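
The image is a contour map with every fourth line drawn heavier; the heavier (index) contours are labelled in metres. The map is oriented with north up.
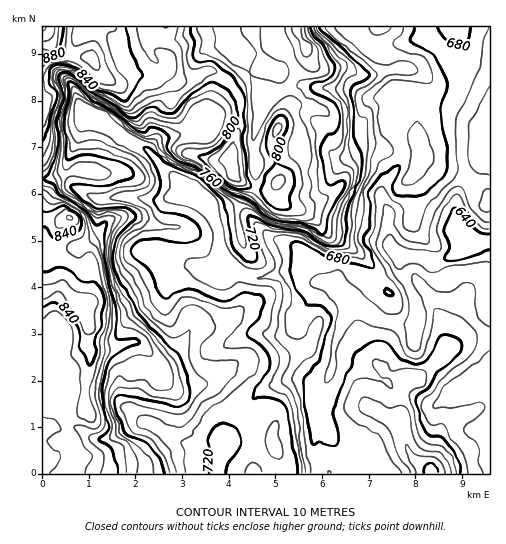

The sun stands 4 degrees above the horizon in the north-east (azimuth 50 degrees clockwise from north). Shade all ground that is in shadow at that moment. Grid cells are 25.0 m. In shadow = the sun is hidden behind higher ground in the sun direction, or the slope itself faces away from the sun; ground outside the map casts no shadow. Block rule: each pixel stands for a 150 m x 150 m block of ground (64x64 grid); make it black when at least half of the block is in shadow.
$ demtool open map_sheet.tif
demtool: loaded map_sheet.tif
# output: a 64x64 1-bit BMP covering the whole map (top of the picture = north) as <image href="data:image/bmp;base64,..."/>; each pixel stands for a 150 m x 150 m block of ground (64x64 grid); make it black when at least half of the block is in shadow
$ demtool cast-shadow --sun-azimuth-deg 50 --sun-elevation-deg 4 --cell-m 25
<image width="64" height="64" href="data:image/bmp;base64,Qk0+AgAAAAAAAD4AAAAoAAAAQAAAAEAAAAABAAEAAAAAAAACAAATCwAAEwsAAAIAAAAAAAAA////AAAAAAAAAAAAAAAIAAAAAAAAABAAAAAAAAAAAAAAAAAAAAAAAAAAAAAAAAAAAAAAAAAAAAAAAAAAAAAAAAAAAAAAAAAAAAAAAAAAAAAAAAAAAAAAAAAAAAAAAAAAAAAAAAAAAAAAAAAAAAAAAAAAAAAAAAAAAAAAAAAAAAAAAAAAAAAAAAAAAAAAAAAAAAAAAAAAAAAAAAAAAAAAAAgAAAAAAAAAHAAAAAAAAAAcAAAAAAAAADgAAAAAAAAAMAAAAAAAAAAAAAAAAAAAAAAAAAAAAAAAAAAAAAAAAAAAAAAAAAAAAAAAAAAAAAAAAAAACB4AAAAAAAAYP/gAAAAAADB/8AAAAAAAM//AAAAAAAB3/4AAAAAAAH//AAAGAAAB//4AAA4AAA//+AAAHgAAP//AAAAcAAB//wAAQBgAAH//AABACAAA//wAAAAAAAD/8AAAAAAAAP/gAAAAAAAA/4AAAAAAAAH/AAAAAAAAAfgBAAAAAAAD4AAAAAAAD/+AAAAAAAAP/8ABAAAAAB/9wAAAAAAAH/nAAAAAAAAf+cAAAAAAAB/wADAAAAAAH+AAAAAAAAAf4AAAAAAAAD+AAAAAAAAAPwAAAAAAAAB+AAAAAAAAAPwAAAAAAAAAwAAAAAAAAAAAAAAAAAAAAAAAAAAAAAAAAAAAABAAAAAAAAAAEAAAAA=="/>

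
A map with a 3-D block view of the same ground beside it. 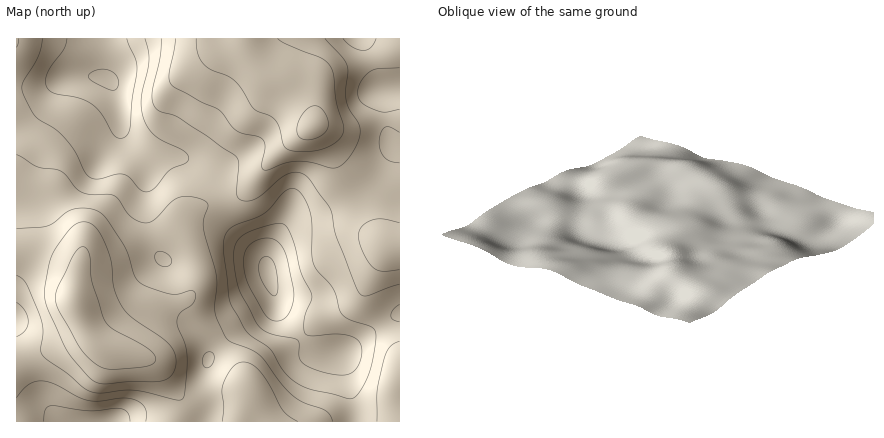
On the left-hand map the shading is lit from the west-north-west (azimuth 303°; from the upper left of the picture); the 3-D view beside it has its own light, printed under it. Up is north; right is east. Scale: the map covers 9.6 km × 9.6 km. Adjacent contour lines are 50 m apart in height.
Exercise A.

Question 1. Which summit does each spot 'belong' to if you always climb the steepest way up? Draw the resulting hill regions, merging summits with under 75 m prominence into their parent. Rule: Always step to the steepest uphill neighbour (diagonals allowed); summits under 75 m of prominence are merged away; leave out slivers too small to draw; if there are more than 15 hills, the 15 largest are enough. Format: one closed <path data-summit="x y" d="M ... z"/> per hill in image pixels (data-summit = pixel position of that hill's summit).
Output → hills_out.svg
<path data-summit="76 304" d="M102 38l-86 0 0 384 338 0-1-20-10-48-21-3-12-5-26-28-7-12-11-42-34-38-5-12-5-24-6-14-8-7-28-12-18-1-14 4-6-1-17-17-3-6-6-42-5-12-8-8z"/><path data-summit="314 126" d="M400 38l-297 0 0 36 8 8 5 12 6 42 3 6 17 17 6 1 14-4 18 1 28 12 8 7 6 14 5 24 5 12 34 38 14 48 19 22 11 12 8 4 26 2 36-27 20-11z"/><path data-summit="400 374" d="M400 314l-20 11-30 24-8 3 11 50 1 20 46 0z"/>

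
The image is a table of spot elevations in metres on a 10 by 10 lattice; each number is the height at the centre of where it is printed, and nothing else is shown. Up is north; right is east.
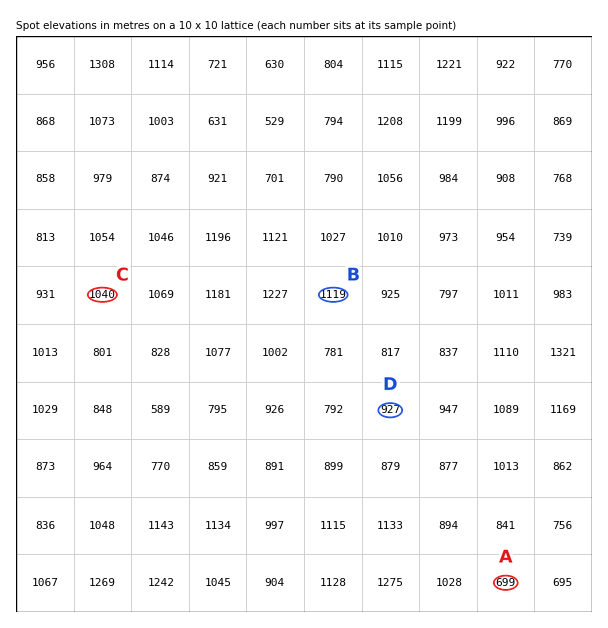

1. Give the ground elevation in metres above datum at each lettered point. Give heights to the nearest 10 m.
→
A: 700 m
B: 1120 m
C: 1040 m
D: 930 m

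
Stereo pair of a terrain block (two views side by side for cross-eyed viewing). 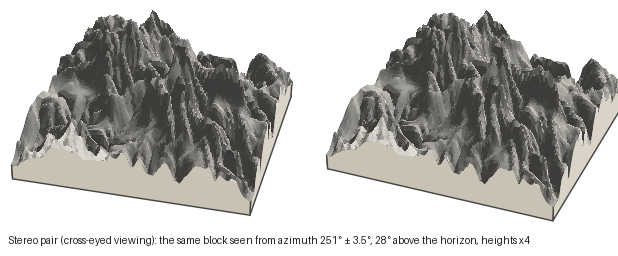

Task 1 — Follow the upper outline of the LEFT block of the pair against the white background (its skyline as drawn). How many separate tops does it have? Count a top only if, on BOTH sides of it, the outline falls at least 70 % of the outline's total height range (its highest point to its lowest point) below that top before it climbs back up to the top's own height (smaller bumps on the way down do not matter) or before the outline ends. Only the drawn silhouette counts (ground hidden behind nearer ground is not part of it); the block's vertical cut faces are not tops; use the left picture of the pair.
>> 0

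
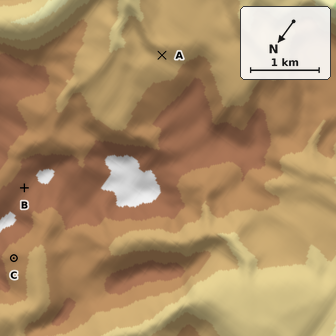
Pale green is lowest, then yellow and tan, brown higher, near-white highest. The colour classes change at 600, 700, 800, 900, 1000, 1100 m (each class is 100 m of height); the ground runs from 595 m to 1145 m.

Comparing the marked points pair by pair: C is below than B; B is above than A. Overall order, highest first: B C A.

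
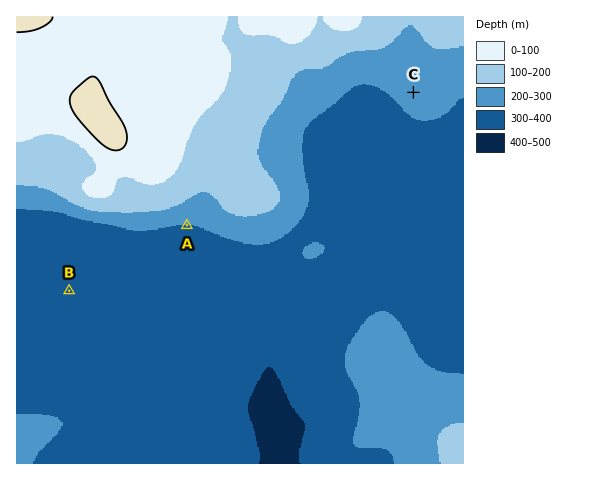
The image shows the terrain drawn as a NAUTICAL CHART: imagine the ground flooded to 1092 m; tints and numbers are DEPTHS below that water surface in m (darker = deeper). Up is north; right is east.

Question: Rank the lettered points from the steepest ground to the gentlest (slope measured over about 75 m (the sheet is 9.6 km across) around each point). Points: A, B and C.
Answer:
A C B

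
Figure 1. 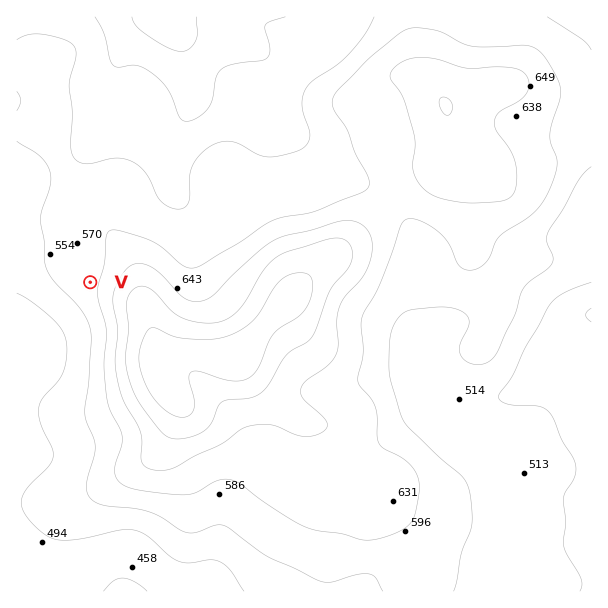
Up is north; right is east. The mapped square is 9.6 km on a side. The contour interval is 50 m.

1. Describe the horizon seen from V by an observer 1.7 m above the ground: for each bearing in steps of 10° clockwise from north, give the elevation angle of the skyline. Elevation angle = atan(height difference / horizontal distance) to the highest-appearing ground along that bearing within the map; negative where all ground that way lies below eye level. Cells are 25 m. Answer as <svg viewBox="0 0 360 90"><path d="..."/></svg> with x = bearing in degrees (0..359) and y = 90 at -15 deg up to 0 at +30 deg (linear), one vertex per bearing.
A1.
<svg viewBox="0 0 360 90"><path d="M0 59l10 0 10-1 10-1 10-2 10-2 10-2 10-3 10-2 10-2 10-2 10-1 10 1 10 2 10 2 10 2 10 5 10 5 10 3 10 1 10 1 10 2 10 2 10 1 10 1 10 0 10-1 10-1 10-1 10-1 10 0 10-1 10-1 10-1 10-1 10-1"/></svg>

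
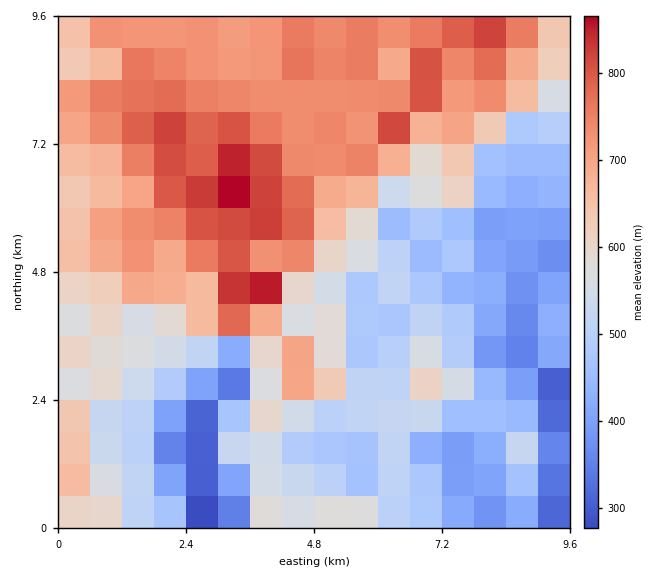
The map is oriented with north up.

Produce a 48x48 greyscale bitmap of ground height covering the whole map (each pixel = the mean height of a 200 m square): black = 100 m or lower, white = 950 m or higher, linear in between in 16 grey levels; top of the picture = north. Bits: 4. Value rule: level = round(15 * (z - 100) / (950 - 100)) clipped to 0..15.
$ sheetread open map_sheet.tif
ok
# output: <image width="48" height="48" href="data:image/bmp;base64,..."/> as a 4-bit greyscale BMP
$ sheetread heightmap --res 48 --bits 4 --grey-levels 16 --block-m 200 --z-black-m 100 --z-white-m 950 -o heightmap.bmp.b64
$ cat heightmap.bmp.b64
<image width="48" height="48" href="data:image/bmp;base64,Qk32BAAAAAAAAHYAAAAoAAAAMAAAADAAAAABAAQAAAAAAIAEAAATCwAAEwsAABAAAAAAAAAAAAAAABEREQAiIiIAMzMzAERERABVVVUAZmZmAHd3dwCIiIgAmZmZAKqqqgC7u7sAzMzMAN3d3QDu7u4A////AImal3d3ZUMjR5qYiImZmYh3ZmVUVVVlQomql3eIdUMzRoiIiIiZiIdmd3ZVVVVmQomql3eIdTNERXiIiIiIh3Znh2ZVVVZlQom6h3eIZTNERmiIiId3dmd4dmVVZVZlQpq5h3eHVDREV3mIh3d2ZniHdlVVVWd1U5qph3d2RDRFaImHd3d2Z4h3ZVVVVmd2U5qph3d1QzRViZiHd3d2Z4h2ZVVVZnh2U5qpd3h1RDNFiYh3d3d2Z4d2ZVVVZnh2U5qYd3h2VDNFmYh3d3dmZ4d2ZlVVZnh2QqqYd3d2VENFiZiHd3d3d3eHdmZVZnd2Q6qYd3d2VEQ0eZmYh3d4d3eIh3ZmZ3ZVQ4qYiId2VUREWJmZmIeIh3eJmId3d2VUM4iImIdmZlRERnmqqoiZd3eJmYh3dmZUM4iImZhnd2VERGiau5mZdneJmZh3ZlZUNIiImZh3iHZlRGiry6qodneJmZh2VVVERImYmZiIiIdlVGm8y6qXZmeIiJhlVVRWVImYiZmZh3d2VXq7uoh3ZmeIiIdlVVRWZpmYiIiId4mYdomamZh3Zmd4iHZlVURVZpmamId3eJmrqpmIiZh3Znd4h3dlVVRFZoiaqYiIiqq93LqYiZmHZmdniIdmVVVFZniImZmrmZqs7t25iJmIdmd2d3dmZVVFZ4iIiqm7qpqr3e65h4iHd3d3dmZmZlVFZ5mIm6rLqpq83u7KiIh2d3d3d2ZWZVVFVruYm6vLqqq97u7Kmql2Z4h3ZmZmZlVUVaqpq7u7qqvN7ty5rMl2d4h2Zmd2VVVVRZqqrLu7qrzc3LqqzLl3iZdmZ3d2VVVVVZq7vLu7q8zcy6vM3KiJqYZmZ3dmVVVVVZq7u7u7u8zMzMzd25iqmHZmZ3ZlVVVVVZqrurvLvMzM3d3N25nKh2Zmd3ZVVVVlVZmqqqvMzd3d3e3My5nKh2Znd3dlVmZlZpmaqqu7zd3u7tzMy5nLh3dneIh2ZmZWZpmqqqq83N3d7d3MzKnMqZh3irqGZmZWZqmqqqq93Nzd7u3czLm9ypmIm7qGZmZmZqqqq7vN3MzN7t3MvMqs26mYibl2ZmZmZqqqq7vNzMzN3tzLu8yqzLqZibqGZmZmZqqqq7zM3Mzd3dzLu7zKrNuqmbqHdndmZ6q7q7zM3czN3cy7u7vcq+3Lmby6dmdmd6u8u7zd3dzM3My7u7vMq93bqZvMp2d2eKu8zM3c3czMzMu7u7u8us3cupmsyXd3eLu8zMzMzMzLvMu7u7vNurzdy7qrypmYeLu7zMzMzMy7vMu7u7u8uqzdzMury7u6h6u7u8zMzLu7u7u7u7u8yqq83cyry7qph6u6q8zMy7u7u7u7zMu7y6qs7cy7zKqal4qpmrzMu7u7u7u7zMu7zLqr3Mu7zLq7mImZqqzMu7u7u7u7zMu7vMur3Lu8zcq7mIqru6zLu7u7u7u7zMu7vMurzcvM3cu7l5qru7u7u7u7u7u7zLu7vMuqzczN3cvLqJqry7u7u7u7u7u8y7u7zMurvN3d3MzLqA=="/>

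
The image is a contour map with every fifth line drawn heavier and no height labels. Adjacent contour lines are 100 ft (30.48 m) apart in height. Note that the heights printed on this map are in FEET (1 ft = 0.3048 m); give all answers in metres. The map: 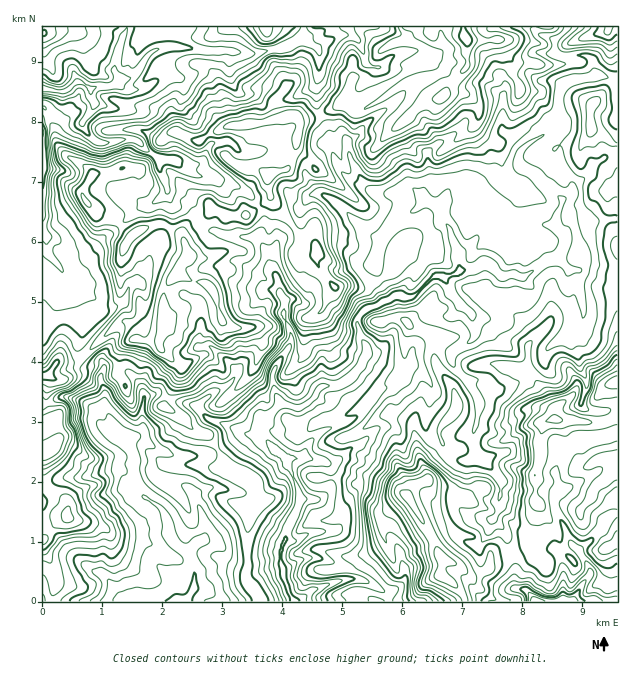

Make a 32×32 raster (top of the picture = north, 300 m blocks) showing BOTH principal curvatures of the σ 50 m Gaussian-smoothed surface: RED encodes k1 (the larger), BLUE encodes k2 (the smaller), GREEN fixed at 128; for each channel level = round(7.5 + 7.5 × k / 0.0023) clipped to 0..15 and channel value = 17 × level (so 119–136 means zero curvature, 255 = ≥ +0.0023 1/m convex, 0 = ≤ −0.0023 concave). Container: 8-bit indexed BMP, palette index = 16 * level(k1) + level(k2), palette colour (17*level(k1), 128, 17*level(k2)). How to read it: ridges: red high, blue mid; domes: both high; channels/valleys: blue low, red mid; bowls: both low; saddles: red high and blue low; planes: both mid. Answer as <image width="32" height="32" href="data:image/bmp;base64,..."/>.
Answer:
<image width="32" height="32" href="data:image/bmp;base64,Qk02CAAAAAAAADYEAAAoAAAAIAAAACAAAAABAAgAAAAAAAAEAAATCwAAEwsAAAABAAAAAAAAAIAAABGAAAAigAAAM4AAAESAAABVgAAAZoAAAHeAAACIgAAAmYAAAKqAAAC7gAAAzIAAAN2AAADugAAA/4AAAACAEQARgBEAIoARADOAEQBEgBEAVYARAGaAEQB3gBEAiIARAJmAEQCqgBEAu4ARAMyAEQDdgBEA7oARAP+AEQAAgCIAEYAiACKAIgAzgCIARIAiAFWAIgBmgCIAd4AiAIiAIgCZgCIAqoAiALuAIgDMgCIA3YAiAO6AIgD/gCIAAIAzABGAMwAigDMAM4AzAESAMwBVgDMAZoAzAHeAMwCIgDMAmYAzAKqAMwC7gDMAzIAzAN2AMwDugDMA/4AzAACARAARgEQAIoBEADOARABEgEQAVYBEAGaARAB3gEQAiIBEAJmARACqgEQAu4BEAMyARADdgEQA7oBEAP+ARAAAgFUAEYBVACKAVQAzgFUARIBVAFWAVQBmgFUAd4BVAIiAVQCZgFUAqoBVALuAVQDMgFUA3YBVAO6AVQD/gFUAAIBmABGAZgAigGYAM4BmAESAZgBVgGYAZoBmAHeAZgCIgGYAmYBmAKqAZgC7gGYAzIBmAN2AZgDugGYA/4BmAACAdwARgHcAIoB3ADOAdwBEgHcAVYB3AGaAdwB3gHcAiIB3AJmAdwCqgHcAu4B3AMyAdwDdgHcA7oB3AP+AdwAAgIgAEYCIACKAiAAzgIgARICIAFWAiABmgIgAd4CIAIiAiACZgIgAqoCIALuAiADMgIgA3YCIAO6AiAD/gIgAAICZABGAmQAigJkAM4CZAESAmQBVgJkAZoCZAHeAmQCIgJkAmYCZAKqAmQC7gJkAzICZAN2AmQDugJkA/4CZAACAqgARgKoAIoCqADOAqgBEgKoAVYCqAGaAqgB3gKoAiICqAJmAqgCqgKoAu4CqAMyAqgDdgKoA7oCqAP+AqgAAgLsAEYC7ACKAuwAzgLsARIC7AFWAuwBmgLsAd4C7AIiAuwCZgLsAqoC7ALuAuwDMgLsA3YC7AO6AuwD/gLsAAIDMABGAzAAigMwAM4DMAESAzABVgMwAZoDMAHeAzACIgMwAmYDMAKqAzAC7gMwAzIDMAN2AzADugMwA/4DMAACA3QARgN0AIoDdADOA3QBEgN0AVYDdAGaA3QB3gN0AiIDdAJmA3QCqgN0Au4DdAMyA3QDdgN0A7oDdAP+A3QAAgO4AEYDuACKA7gAzgO4ARIDuAFWA7gBmgO4Ad4DuAIiA7gCZgO4AqoDuALuA7gDMgO4A3YDuAO6A7gD/gO4AAID/ABGA/wAigP8AM4D/AESA/wBVgP8AZoD/AHeA/wCIgP8AmYD/AKqA/wC7gP8AzID/AN2A/wDugP8A/4D/ALWkxZR1hpaGlYWFxsmgsrDW2LOS06Kz5LXC4KDQsOGztqeUkZanhpeEhpfXlYD499CghNaQ99e1xaa0x8TmkLbEc4Smp3aWp5SnhOeWsOPDxraV5ZLG6Ke0tpXHpOTTxtZ0pra3hZaUlHR154aAsaN0c8ejhfaEpKOkpqeWkbHGtennx6aWhoW2hIbXl4DVx5Rz2IS314aEgqO2pqPGpoOV2ISVdHWDx6K3yKfIyJCClpLGtveVhMbFcZbpkrfXhcSk1MR0g7eldJOUtrXFwbekpZXq5+jEtemQhOaEg7W1xZSllIWUt7e3t9i4p4HEo4OmdOWR9nJzgsPE93O4tqbpxuWklKWThIS0loZyk5PGtZKFxdOipaaksmL3dYWFpqb4cXSEcqWn9+ZxlKOnt7LE5pOD1ZOmhIS1xPaVlbSU6Pdxc7Tg+fag0baEgsSip6aUxre4hMe3g6XGxujCwaTwoIKA+IDBwZOg9paiksWRpZeVlZeUtbWUhJSkxvTgp/f35rD1oKT4ppSx97D3pYOigpemhZP2oZSWpbVh9NDp48XkgKOD1uX105Gz06D4k7iThKaVx4LH18a0k8WjhLWjtbPz9fbXp4GytpXXoOSFtpCTk6W2t5OVhLfWgnV1tYWWhLTWlMeok8f35vjA+tjFoPvk6JWFloSGhae4hXWnh4aXc6DE14aE1oSE1oCy1tdwkKGix6WCp5eHhbeGdaeHhnZz44LGlbX4hIWjkceW+uTWo7LBodiolpaWp5WXl5aGhpT4lIXXlJOllYOlptazc3aop6TDkZKSk5Kmg4WmlJeFg/l0hKbItsfIg7Wn6IOWhpeYl6WktqeYp5OmhaiShaSi1Pek55VzgpKVk6bXlYWFhpiXkriGiIeWlZWGqKGD58ekk8aDtMfW+ZTWg8mTk7eFhaeUmIeHh4eUl4WVoMb4hYaVkpW2xoOR5pSRgKLmk4WWlYSHh4eHqJSDuKewsva1lsew55NxgbT4tLPm5JG1hYSEhYZ2l6aDl5SUp6D39sT596BwkrP3tZa2s8ejoPmFtcO1dZamg6eGt5SF8LaAgKCA+cX40ICVhobmY6Sy9qaTkdO2pbeUlJelt7Xzo6D59uSl+YHm+OfGteaTg7Sj6Ne0pZTXgZWVdGTodPjXoaLDpaWilbeUlqTEx8L3x8SDtse4lNeQ2JaSluiUoKCw0IKjhJSFt6O0pteiccWWlseWl8i0hIH5xZKkpsPnodjFk7K3laXGg4a2yNeAuNaBlZaGhfeVg8XU1LSSo6WEpqeitJKjooFycMCAxoGm4+ezhIR05YOWpLKgwnG1yKaXl5K3p6amx6a2+7WApZOSo7O1uJT4suTUscDT9dY="/>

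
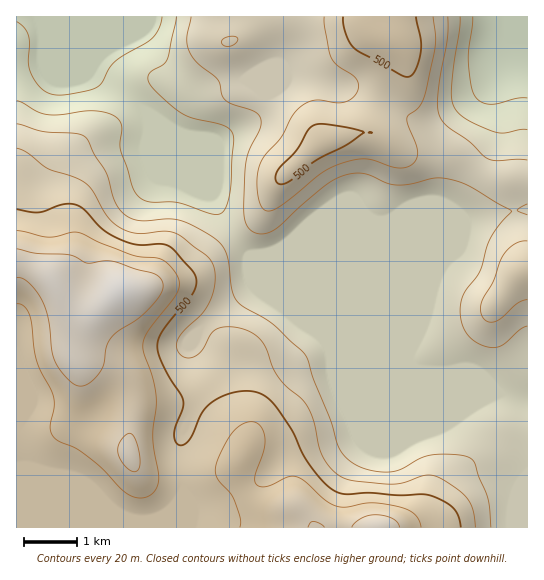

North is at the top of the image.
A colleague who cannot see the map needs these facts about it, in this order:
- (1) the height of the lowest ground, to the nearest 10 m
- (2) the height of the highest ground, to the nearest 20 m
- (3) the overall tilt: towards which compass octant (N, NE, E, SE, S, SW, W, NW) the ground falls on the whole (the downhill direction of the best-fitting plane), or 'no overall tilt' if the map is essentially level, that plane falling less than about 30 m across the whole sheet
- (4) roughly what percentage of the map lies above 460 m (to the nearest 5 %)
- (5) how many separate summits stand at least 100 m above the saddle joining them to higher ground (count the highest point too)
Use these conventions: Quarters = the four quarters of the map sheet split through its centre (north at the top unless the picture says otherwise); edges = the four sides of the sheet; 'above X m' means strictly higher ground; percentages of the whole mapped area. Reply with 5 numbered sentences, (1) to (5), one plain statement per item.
(1) The lowest ground is at about 400 m.
(2) About 560 m is the highest elevation on the sheet.
(3) On the whole the ground falls towards the north-east.
(4) Ground above 460 m makes up about 60 % of the sheet.
(5) There is 1 summit with 100 m or more of prominence.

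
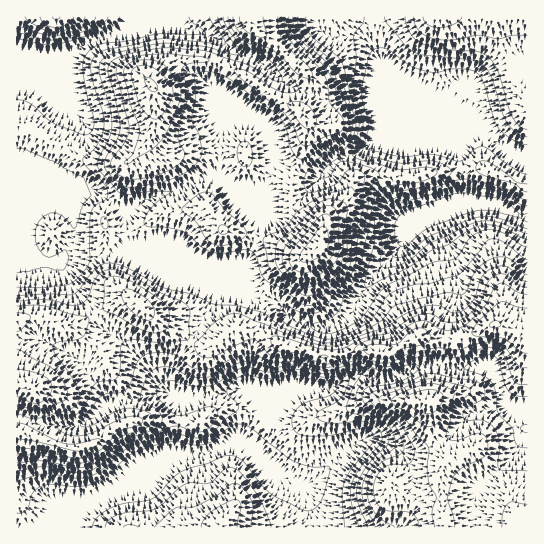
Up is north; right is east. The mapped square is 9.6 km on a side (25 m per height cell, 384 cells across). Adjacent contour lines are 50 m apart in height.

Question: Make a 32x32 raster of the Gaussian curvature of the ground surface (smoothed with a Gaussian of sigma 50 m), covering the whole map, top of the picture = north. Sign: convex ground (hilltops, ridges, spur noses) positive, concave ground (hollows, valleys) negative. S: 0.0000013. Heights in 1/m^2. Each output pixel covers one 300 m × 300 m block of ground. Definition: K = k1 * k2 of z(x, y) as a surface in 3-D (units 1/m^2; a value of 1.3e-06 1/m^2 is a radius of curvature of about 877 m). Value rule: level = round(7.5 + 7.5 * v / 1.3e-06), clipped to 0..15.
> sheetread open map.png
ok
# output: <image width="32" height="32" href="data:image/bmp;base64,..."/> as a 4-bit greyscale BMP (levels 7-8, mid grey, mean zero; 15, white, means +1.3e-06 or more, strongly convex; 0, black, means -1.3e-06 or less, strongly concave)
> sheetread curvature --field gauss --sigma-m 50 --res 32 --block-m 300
<image width="32" height="32" href="data:image/bmp;base64,Qk12AgAAAAAAAHYAAAAoAAAAIAAAACAAAAABAAQAAAAAAAACAAATCwAAEwsAABAAAAAAAAAAAAAAABEREQAiIiIAMzMzAERERABVVVUAZmZmAHd3dwCIiIgAmZmZAKqqqgC7u7sAzMzMAN3d3QDu7u4A////AHd3d6hod5d3d3d4RpeId4iIh3d3iIeJl3eId7h3d3eHaIdneIeIh4iHh2e4d3eIiHiGVnh3d3h4h3dmy2eHhnh3eriZiHd2d3d3d3VXh4h4d3aaSHmGaId3d3vWZmeZeHV4p0+QT4h3d3h5tmdnh3eIeXhmd4d2d3eHMpiamZaHbHhodol3WId3epmWvMSXZ3iHeId4eHmlfGSnB7Nodnh3eIiHeHmXZ4WPBuyFhYynd3h3d3dnh2b2WAzxWjlZWIeIeHeXd3lkaYyYWKxWS3eIh1d5l3dohYd2aHdmeod3iHd3ioZ3h4eHZ4h4d3iXhXiIe6iId3h2eHd2V3eHeKmHiHNneHd3l36phnZ3iHdod3d3eIiGh3ZpjIh4uIeHdXineHd4h6tGiJx4eXZ3nKd3d3uIiHdoiJaLSZuHh1Vgh3d0SHd6mIiGWFloh3iIqYh4mWh3dmd3d5lmRYmHeGZ4h0f4iIeHl4V5SmV7omuJiHdnh3eHd5d3eAuYlml2hnd3iHZ3d3eHh4fXh4d3d2eHiIh3d3iHeKmX82iIiId7h4h4iIh3iHdadnmIh4d3iHd4eIiqiIiHhWd5h3h3iHd3h3d+tmh2qZqpV4d3eJh3h3dnaXdqdUlHhmeId3h2eJZnVYhnh6SnR6h3d3eHd3g3+nZXd4c711qYh3d7mHh4"/>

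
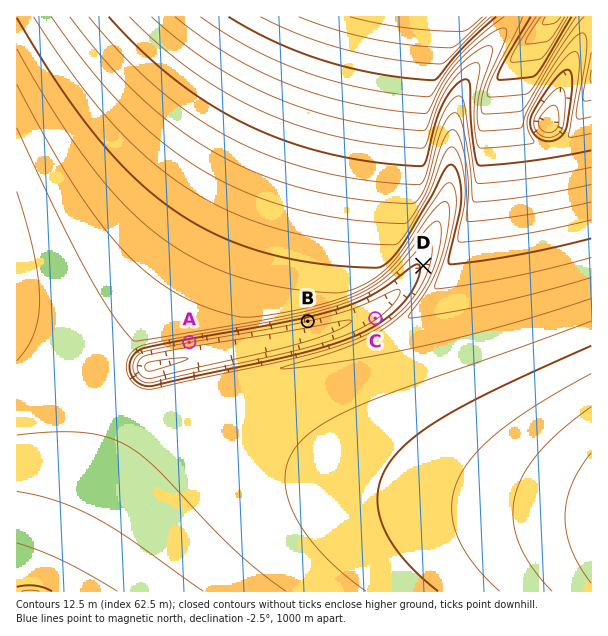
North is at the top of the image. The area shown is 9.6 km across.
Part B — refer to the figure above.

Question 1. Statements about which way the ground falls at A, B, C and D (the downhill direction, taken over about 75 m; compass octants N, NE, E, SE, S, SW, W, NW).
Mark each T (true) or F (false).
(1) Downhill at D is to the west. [T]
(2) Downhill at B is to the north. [F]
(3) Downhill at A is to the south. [T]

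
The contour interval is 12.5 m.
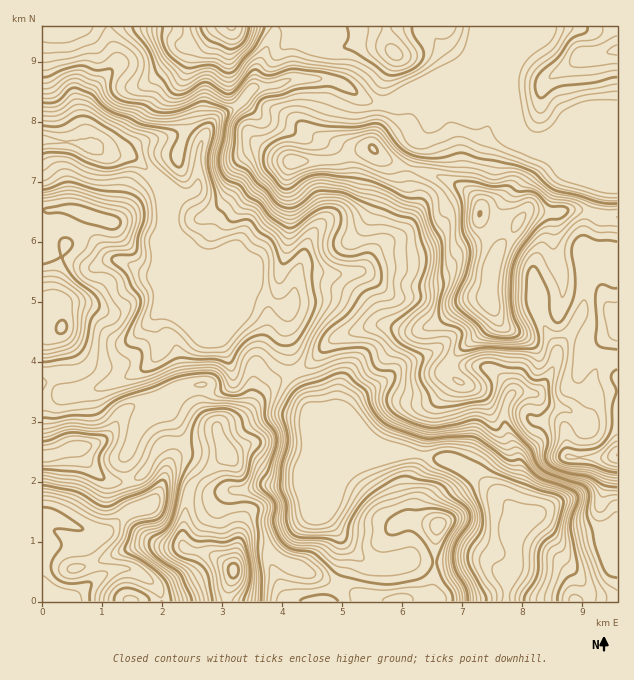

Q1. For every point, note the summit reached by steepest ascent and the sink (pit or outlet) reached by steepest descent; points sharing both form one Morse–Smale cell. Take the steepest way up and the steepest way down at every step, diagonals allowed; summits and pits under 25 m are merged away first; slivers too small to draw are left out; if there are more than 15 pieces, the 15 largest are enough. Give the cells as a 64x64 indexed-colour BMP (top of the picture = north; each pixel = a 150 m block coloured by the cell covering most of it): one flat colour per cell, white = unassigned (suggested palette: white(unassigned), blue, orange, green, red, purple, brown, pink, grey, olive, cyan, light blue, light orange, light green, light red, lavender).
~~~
<image width="64" height="64" href="data:image/bmp;base64,Qk12CAAAAAAAAHYAAAAoAAAAQAAAAEAAAAABAAQAAAAAAAAIAAATCwAAEwsAABAAAAAAAAAA////ALR3HwAOf/8ALKAsACgn1gC9Z5QAS1aMAMJ34wB/f38AIr28AM++FwDox64AeLv/AIrfmACWmP8A1bDFAAAAAAAAAAu7u7uzMzMzMzMzMzMzMzMzMzMzzMzMzMzMAAAAAAAAC7u7u7MzMzMzMzMzMzMzMzMzMzPMzMzMzMwAAAAAAAC7u7u7szMzMzMzMzMzMzMzMzMzM8zMzMzMzAAAALsAu7u7u7uzMzMzMzMzMzMzMzMzMzM1zMzMzMzMAAALu7u7u7u7uzMzMzMzMzMzVVUzMzMzM1XMzMzMzMwAAAu7u7u7u7szMzMzMzMzMzVVVVVVVVVVVczMzMzMzAAAC7u7u7u7MzMzMzMzMzMzVVVVVVVVVVVVzMzMzMzMAAC7u7u7u7szMzMzMzMzMzVVVVVVVVVVVVWczMmZmZkAAP//u7u7uzMzMzMzMzMzVVVVVVVVVVVVVZnMmZmZmQ/////7u7u7MzMzMzMzMzNVVVVVVVVVVVVVWZmZmZmZ//////+7u7szMzMzMzMzM1VVVVVVVVVVVVWZmZmZmZn//////7u7uzMzMzMzMzMzVVVVVVVVVVVVUZmZmZmZmf//////u7u7MzMzMzMzMzM1VVVVVVVVVVURmZmZmZmZ////8AC7u7uzMzMzMzMzMzVVVVVVVVVVURGZmZmZmZn///8AAzu7u7szMzMzMzMzM1VVVVVVVVERERmZmZmZmf//8AADM7u7u7MzMzMzMzMzM1VVVVVVERERGZmZmZmZAP8AAAMzO7u7uzMzMzMzMzMzMzVREREREREZmZmZmZkAAAAAADMzu7u7MzMzMzMzMzMxEREREREREZmZmZmZmQAAAAAAMzMzMzMzMzMzMzMzMxERERERERERmZmZmZmZAAAAAAADMzMzMzMzMzMzMzMRERERERERERmZmZmZmZkAAAAAAAMzMzNmZjMzMzMzERERERERERERGZmZmZ6ZmQAAAAAAADMzM2ZmYzMzMxEREREREREREREZmZmZ7umZAAAAAAAAAzM2ZmZmMzMxERERERERERERERGZnu7u6ZkAREAAAABmYzZmZmZjMzEREREREREREREREREe7u7pmQREREQAAGZmZmZmZmYzERERERERERERERERERHu7umZBEREREQAZmZmZmZmZmYRERERERERERERERERER7u6ZkERERERERmZmZmZmZmZiIRERERERERERERERERHu7umQREREREREZmZmZmZmZmIiEREREREREREREREREe7u7uBERERERERmZmZmZmZmIiIhERERERERERERERERHu7u4ERERERERGZmZmZmZmYiIiIREREREREREREREREe7u7gBEREREREZmZmZmZmZiIiIiIhESIiERERERERERHu7uAERERERERmZmZmZmZmIiIiIiIiIiIiERERERERER7u4ARERERERGZmZmZmZmYiIiIiIiIiIiIhERERERERHu7gBERERERERmZmZmZmIiIiIiIiIiIiIiIhEREREREe7uBERERERERGZmZmZiIiIiIiIiIiIiIiIiIhERERER7u4EREREREREZmZmYiIiIiIiIiIiIiIiIiIiERERERHu7gBERERERERmZmIiIiIiIiIiIiIiIiIiIiIRERERER7uAERERERERGZmIiIiIiIiIiIiIiIiIiIiIhEREREREREAREREREREZiIiIiIiIiIiIiIiIiIiIiIiIREREREREQAERERERERiIiIiIiIiIiIiIiIiIiIiIiIhERERERERAARERERERCIiIiIiIiIiIiIiIiIiIiIiIhEREREREREABEREREREIiIiIiIiIiIiIiIiIiIiIiIhEREREREREQAAREREREQiIiIiIiIiIiIiIiIiIiIiIiERERERERERAABERERERCIiIiIiIiIiIiIiIiIiIiIiIRERERERERFEREREREREIiIiIiIiIiIiIiIiIiIiIiIREREREREREUREREREREQiIiIiIiIiIiIiIiIiIiIiIRERERERERERREREREREQiIiIiIiIiIiIiIiIiIiIiIRERERERERERFEREREREQiIiIiIiIiIiIiIiIiIiIhEREREREREREREUREREREQiIiIiIiIiIiIiIiIiIiERERERERERERERERREREREQiIiIiIiIiIhEREREiIhERERERERERERERERFERESIiCIiIiIiIiIhEREREREREREREREREREREREREd3d2IiIiIIiiCIiIRERERERERERERERERERF3d3d3d33d3YiIiIiIiIIiIhERERERERERERERERERF3d3d3d3fd3diIiIiIiIiCIiEREREREREREREREREREXd3d3d3d93d2IiIiIiIiIiCERERERERERERERERERERd3d3d3d33d3YiIiIiIiIiIgRERERERERGqERERERERF3d3d3d3fd3diIiIiIiIiIgAERERERERqqqqEREREREXd3d3d3d93d3YiIiIiIiIiAAKoREREaqqqqqqd3d3d3d3d3d3d33d3d2IiIiIiIiIAAqqqqqqqqqqqqqqd3d3d3d3d3d3fd3d3diIiIiIiIgACqqqqqqqqqqqqqqqd3d3d3d3d3d93d3d2IiIiIiIiAAAqqqqqqqqqqqqqqqnd3d3d3d3d33d3d3YiIiIiIiIAACqqqqqqqqqqqqqqqd3d3d3d3d3fd3d3diIiIiIiIgAAAqqqqqqqqqqqqqqqnd3d3d3d3dwDd3diIiIiIiIiAAACqqqqqqqqqqqqqqqd3d3d3d3d3"/>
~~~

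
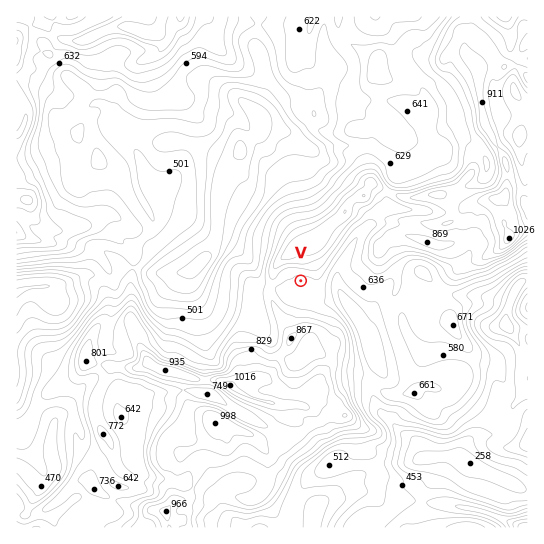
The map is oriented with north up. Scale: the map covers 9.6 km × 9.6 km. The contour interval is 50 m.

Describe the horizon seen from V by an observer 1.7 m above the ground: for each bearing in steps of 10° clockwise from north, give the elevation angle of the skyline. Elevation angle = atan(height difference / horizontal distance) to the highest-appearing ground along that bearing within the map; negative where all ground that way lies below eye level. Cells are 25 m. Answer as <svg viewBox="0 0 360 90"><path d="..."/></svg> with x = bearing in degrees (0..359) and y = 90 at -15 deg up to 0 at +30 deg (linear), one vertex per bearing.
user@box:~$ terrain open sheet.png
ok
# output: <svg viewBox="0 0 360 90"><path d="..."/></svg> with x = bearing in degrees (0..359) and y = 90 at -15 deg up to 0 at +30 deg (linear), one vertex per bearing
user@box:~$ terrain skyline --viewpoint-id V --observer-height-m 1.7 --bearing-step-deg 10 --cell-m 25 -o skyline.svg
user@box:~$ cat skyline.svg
<svg viewBox="0 0 360 90"><path d="M0 21l10 1 10 4 10 5 10 3 10 4 10 6 10 6 10 1 10 8 10 3 10 0 10 0 10 0 10-7 10-5 10-5 10-1 10-2 10 0 10 2 10 1 10 2 10 3 10 1 10 3 10 2 10-6 10-6 10-4 10-5 10-4 10-4 10-4 10-2 10 1"/></svg>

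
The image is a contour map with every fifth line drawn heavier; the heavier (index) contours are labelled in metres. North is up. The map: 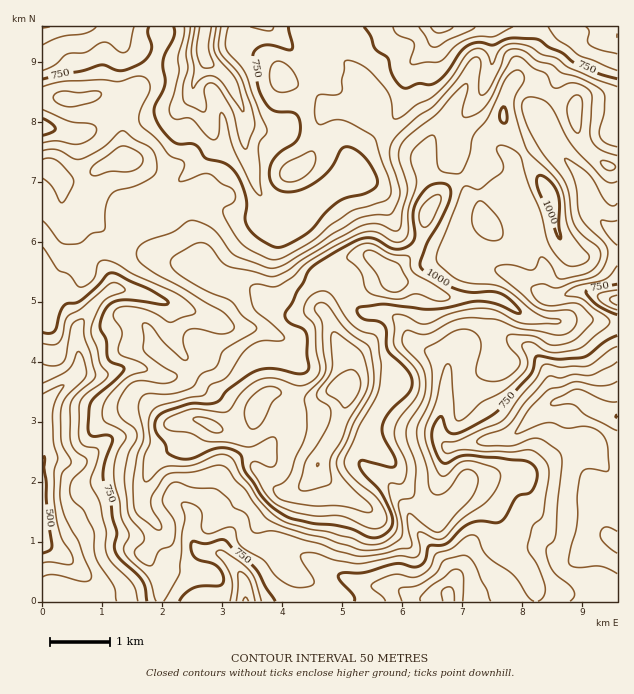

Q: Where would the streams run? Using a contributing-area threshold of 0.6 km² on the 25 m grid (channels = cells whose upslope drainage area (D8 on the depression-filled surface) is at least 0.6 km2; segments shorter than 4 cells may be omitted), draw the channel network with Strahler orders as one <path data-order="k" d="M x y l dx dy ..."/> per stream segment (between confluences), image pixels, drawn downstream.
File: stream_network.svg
<path data-order="2" d="M454 580l-5 9 0 11"/><path data-order="1" d="M88 576l-3-3-2 0-13-14-2 0-7-6"/><path data-order="1" d="M574 559l12-12 1 0 8-7 3-2 13 0 3 3 2 0"/><path data-order="1" d="M307 558l9 4 7 6 15 8 3 0 8 4 3 0 1 2 3 0 6 3 24 0 2 1 4 0 2 2 3 0 7 6 6 3 3 0 2 1 9 0 6-4 16 0 3 6"/><path data-order="1" d="M466 558l-2 4-3 3-7 15"/><path data-order="2" d="M224 556l15 15 5 9 0 5 1 1 0 15"/><path data-order="2" d="M61 553l-5-1-7-6-6-2"/><path data-order="1" d="M65 553l-4 0"/><path data-order="1" d="M223 544l0 11 1 1"/><path data-order="2" d="M193 519l0 6-2 1 0 14 3 3 0 1 8 8 15 0 6 4 1 0"/><path data-order="1" d="M191 511l2 2 0 6"/><path data-order="1" d="M595 496l0 5 1 1 2 8 3 4 1 9 3 5 0 3 11 10"/><path data-order="1" d="M374 474l5 1 4 5 2 0 10 10 3 6 5 5 7 15 0 3 6 10 12 14 0 1 24 24 2 3 0 9"/><path data-order="2" d="M43 463l0 81"/><path data-order="1" d="M445 454l3-6 3 0 1-1"/><path data-order="2" d="M452 447l3 0 2-2 6 0 1-1 8 0 1-2 9 0 2-1 6 0 1-2 9 0 2-1 6 0 6-3 4-5 2 0 19-19 21-11"/><path data-order="1" d="M106 442l-17 17-3 1-3 0-1 2-38 0-1 1"/><path data-order="2" d="M440 436l3 6 5 5 4 0"/><path data-order="1" d="M278 429l-6 12-12 13-13 0-2 2-3 0-21 21-4 12-23 22 0 6-1 2"/><path data-order="1" d="M418 424l15 0 6 6 0 5 1 1"/><path data-order="2" d="M560 400l3 0 6-3 11 0 13 11 9 4 3 0 6 3 5 0 1 2"/><path data-order="2" d="M71 379l-4 5-2 0-4 4-2 0-13 14-2 3 0 4-1 2 0 40 1 2 0 7-1 3"/><path data-order="1" d="M166 376l-5 0-7-4-3 0-6-3-6 0-2-2-13 0-2 2-3 0-9 4-31 0-6 6-2 0"/><path data-order="2" d="M448 366l0 9-2 1 0 14-1 1 0 14-2 1 0 5-1 1 0 5-2 1 0 18"/><path data-order="1" d="M185 357l-6-6-6-11 0-3-1-1 0-29-5-4"/><path data-order="1" d="M452 355l-3 5 0 4-1 2"/><path data-order="1" d="M533 352l9 9 6 11 0 6 2 1 0 9 1 2 2 6 4 4 3 0"/><path data-order="1" d="M287 340l-15-7-3 0-4-3-27 0-2-2-6 0-21-10-3 0-7-5-3 0-5-3-3 0-1-1-3 0-6-3-5 0-6-3"/><path data-order="1" d="M359 309l3 3 5 0 1 1 20 0 6 3 12 12 0 3 3 6 10 11 6 1 2 2 3 0 6 3 12 12"/><path data-order="2" d="M167 303l-6-2-1-1-3 0-5-3-3 0-6-3-4 0-2-2-15-1-1-2-12 0"/><path data-order="2" d="M545 295l2 2 4 0 3 1 2-1 6 0 1-2 3 0 6-3 20 0 4 3 3 0 6 3 12 2"/><path data-order="2" d="M109 289l-15 15 0 2-5 4 0 2-10 12 0 3-2 1 0 23 2 1 0 18-2 3-6 6"/><path data-order="2" d="M482 264l2 1 3 0 1 2 12 3 15 7 3 3 9 5 15 10 3 0"/><path data-order="1" d="M475 258l6 6 1 0"/><path data-order="1" d="M461 235l8 15 13 14"/><path data-order="1" d="M149 208l6-3 14-13"/><path data-order="2" d="M280 208l-6-1"/><path data-order="2" d="M274 207l-3-2-9-9"/><path data-order="1" d="M265 205l0-4-3-3 0-2"/><path data-order="1" d="M386 205l-1-4-21-21-5 0-1-2-8 0-16 8-3 3-11 6-4 4-14 8-4 0-2 1-16 0"/><path data-order="2" d="M262 196l-5-6 0-3-3-6 0-4-1-2 0-6-2-1 0-3-1-2 0-3-3-6 0-4-2-2 0-24"/><path data-order="1" d="M520 195l4 9 0 3 3 4 0 3 2 2 1 12 2 1 0 6 1 2 2 7 3 5 0 3 6 12 0 30 1 1"/><path data-order="2" d="M169 192l43-44 0-16-3-5-3-12-4-9-8-9 0-4-1-2"/><path data-order="1" d="M454 141l0-5 1-1 0-3 5-9 3-3 0-2 12-12 9-16 0-3 1-2 0-3 2-1 0-3 1-2 0-3 3-6 0-6 2-1 0-29-6-4-47 0"/><path data-order="1" d="M77 133l-10 0-6-3-5 0-1-1-11 0-1-2"/><path data-order="1" d="M260 130l-7 0-8-6"/><path data-order="1" d="M544 126l3 3 6 13 3 3 3 6 22 24 0 2 3 3 2 6 1 1 0 5 2 1 0 6 1 2 0 3 5 9 18 18 4 0 0 1"/><path data-order="2" d="M245 124l0-6-1-1-2-9-6-11 0-3-6-12-12-13-1 0-5-5-1 0-6-6"/><path data-order="1" d="M193 96l0-5"/><path data-order="2" d="M193 91l0-6 4-9 5-4 3-6 0-8"/><path data-order="1" d="M404 76l0-3 3-3 0-1 27-27 3-15"/><path data-order="1" d="M307 64l-38-37-4 0"/><path data-order="3" d="M205 58l-2-3 0-18 2-1 0-9"/><path data-order="1" d="M602 42l14-3 1-3"/><path data-order="1" d="M119 34l0-1-4-6-72 0"/><path data-order="1" d="M406 27l31 0"/>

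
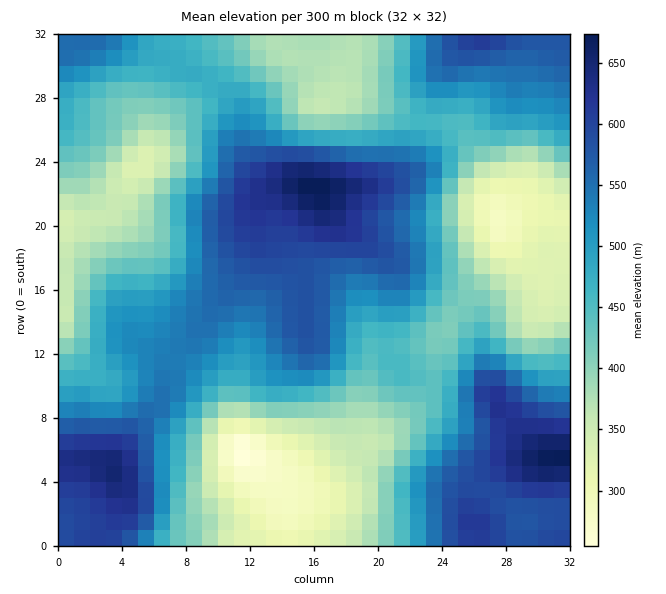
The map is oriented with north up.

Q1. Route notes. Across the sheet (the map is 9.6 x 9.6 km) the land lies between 250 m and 680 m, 480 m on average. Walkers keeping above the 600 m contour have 10.6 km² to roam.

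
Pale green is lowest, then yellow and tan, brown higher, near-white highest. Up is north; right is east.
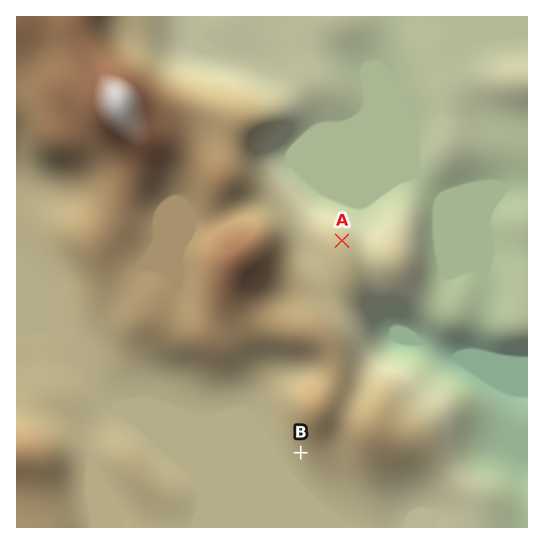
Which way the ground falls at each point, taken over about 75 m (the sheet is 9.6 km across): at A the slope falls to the NE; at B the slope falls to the SW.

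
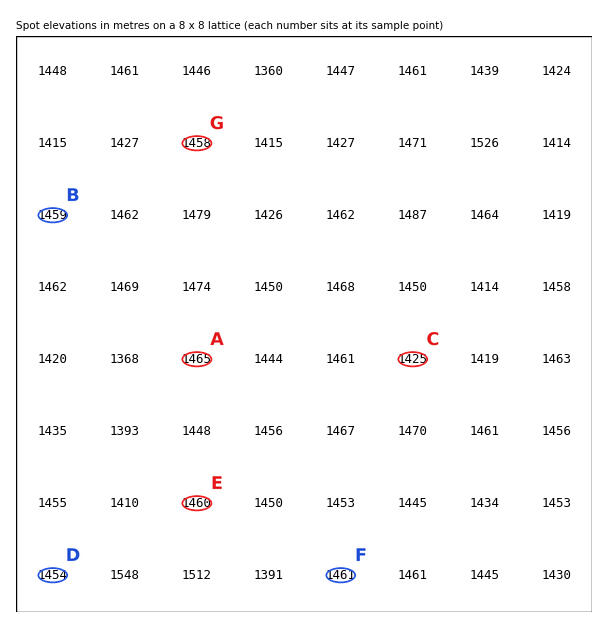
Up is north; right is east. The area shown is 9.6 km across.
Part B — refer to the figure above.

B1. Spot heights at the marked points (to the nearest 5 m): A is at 1465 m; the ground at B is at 1460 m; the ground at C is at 1425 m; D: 1455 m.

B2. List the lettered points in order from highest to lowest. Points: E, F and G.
F E G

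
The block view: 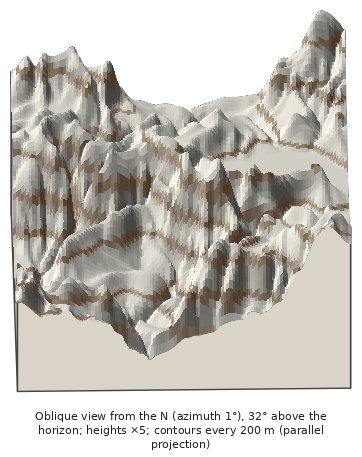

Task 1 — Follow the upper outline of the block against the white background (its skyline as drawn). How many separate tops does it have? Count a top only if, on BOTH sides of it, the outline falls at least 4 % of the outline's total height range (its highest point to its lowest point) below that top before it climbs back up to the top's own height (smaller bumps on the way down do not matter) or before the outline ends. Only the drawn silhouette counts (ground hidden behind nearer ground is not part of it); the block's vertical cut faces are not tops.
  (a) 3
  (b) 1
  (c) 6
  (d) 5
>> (a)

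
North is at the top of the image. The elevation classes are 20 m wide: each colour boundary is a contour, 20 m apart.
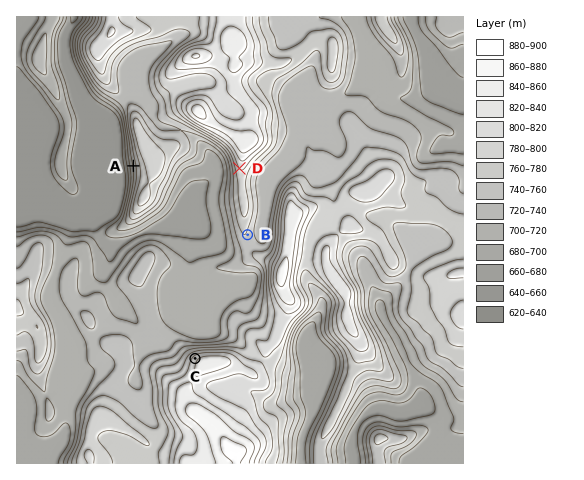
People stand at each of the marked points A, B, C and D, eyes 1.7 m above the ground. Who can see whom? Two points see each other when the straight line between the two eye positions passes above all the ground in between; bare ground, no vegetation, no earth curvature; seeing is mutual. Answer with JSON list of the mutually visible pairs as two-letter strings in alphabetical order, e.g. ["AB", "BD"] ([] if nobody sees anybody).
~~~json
["BC", "CD"]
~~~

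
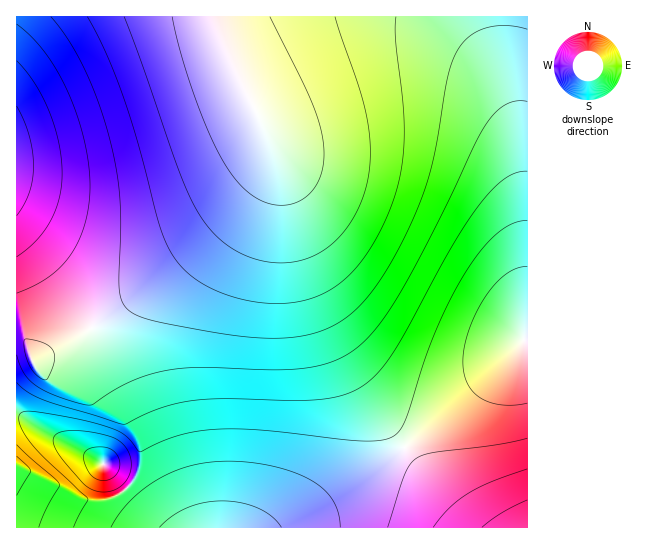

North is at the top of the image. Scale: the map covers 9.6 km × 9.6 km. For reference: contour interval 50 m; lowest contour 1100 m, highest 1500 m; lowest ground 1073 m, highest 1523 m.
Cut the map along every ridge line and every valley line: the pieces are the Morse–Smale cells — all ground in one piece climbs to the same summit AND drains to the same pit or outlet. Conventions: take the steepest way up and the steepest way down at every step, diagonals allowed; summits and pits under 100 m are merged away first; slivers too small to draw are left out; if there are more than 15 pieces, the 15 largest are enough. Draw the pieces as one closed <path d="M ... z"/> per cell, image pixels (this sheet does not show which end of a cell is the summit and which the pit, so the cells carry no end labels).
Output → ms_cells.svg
<path d="M527 16l-309 0 1 10 8 23 42 92 0 18-8 19-28 36-36 35-62 50-60 40-42 21-8-29-3-6-5-1-1 93 11 3 30 19 45 24 63 65 120 0 41-24 72-51 77-64 30-26 20-23 3-1z"/><path d="M217 16l-201 1 0 306 6 2 3 6 8 29 24-11 36-21 65-47 53-44 32-34 18-25 8-19 0-18-42-92z"/><path d="M527 340l-2 0-14 17-36 32-77 64-72 51-41 23 242 1z"/><path d="M21 417l-5 1 1 110 147-1-62-64z"/>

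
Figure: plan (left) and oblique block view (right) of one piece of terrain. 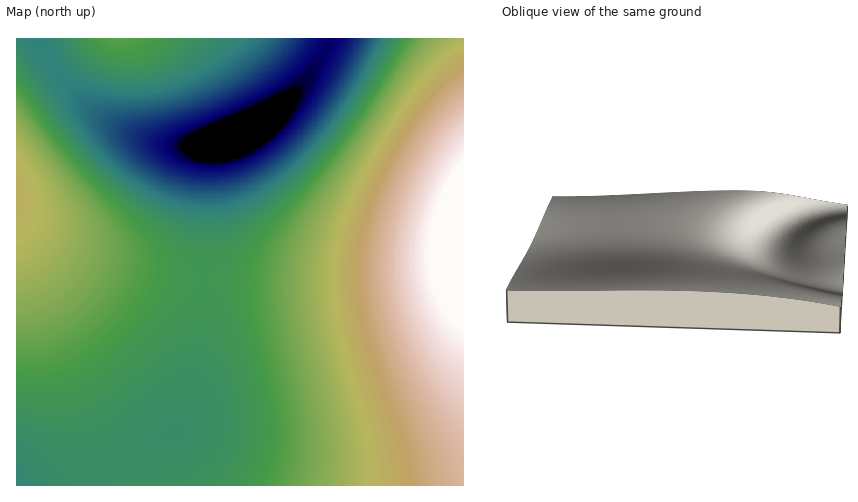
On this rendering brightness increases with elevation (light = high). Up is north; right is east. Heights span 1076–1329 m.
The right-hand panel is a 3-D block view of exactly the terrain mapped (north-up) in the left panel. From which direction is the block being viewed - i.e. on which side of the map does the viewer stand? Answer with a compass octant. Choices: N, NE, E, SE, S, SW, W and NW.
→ E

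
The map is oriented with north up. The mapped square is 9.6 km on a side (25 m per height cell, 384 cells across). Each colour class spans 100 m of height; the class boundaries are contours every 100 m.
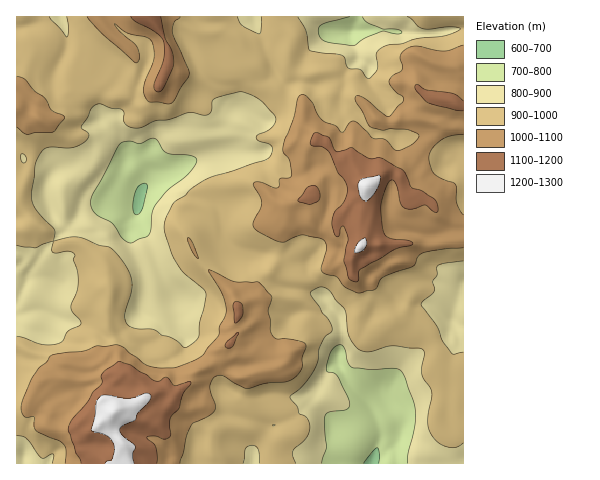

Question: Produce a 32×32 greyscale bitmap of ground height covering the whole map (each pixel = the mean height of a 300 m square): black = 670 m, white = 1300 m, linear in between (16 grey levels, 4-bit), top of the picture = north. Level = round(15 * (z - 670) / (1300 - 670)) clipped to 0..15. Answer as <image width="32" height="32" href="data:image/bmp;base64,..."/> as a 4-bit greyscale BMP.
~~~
<image width="32" height="32" href="data:image/bmp;base64,Qk12AgAAAAAAAHYAAAAoAAAAIAAAACAAAAABAAQAAAAAAAACAAATCwAAEwsAABAAAAAAAAAAAAAAABEREQAiIiIAMzMzAERERABVVVUAZmZmAHd3dwCIiIgAmZmZAKqqqgC7u7sAzMzMAN3d3QDu7u4A////AEVoq83LmHd2VmZUMiESRVVWeLvNy6l3dmZmVDMhEUVmaJq93bu5iId2ZmQzMhE1ZoiZvO7cuph3dmZUMzIRNWaIiZvd3buZd3ZmVEMhEjVmeImau8y6qHeHd1RDIhJFZniZmbu6mamJmZl1MzMzVmZniZmah3d5mZmZhjNERFZmZmZ4iHZmZ5qZiYZEZmZmZVVFZnZmVVaKqId2VWd2ZlRERWZ2RERWeql2ZlV3d2ZEREVmdkRERXqZd2VWd3ZlVEREZ3dURFaJiHdlaIh2ZlRERWZ2VEVnh3h3d4mph3ZVVVVmdkRWeHZmd2eauqmHZlVWZmQ0VodmZnd3mty6mIh3ZVVTI1eHZniZiarMqZiIdlVEMhNXdmZ4mZqrzKmZmGVFQyISRmZmeJqqq8yaqqhlRUMiETRWZniJqprdqqqYZUVUMhESRWZ3eJmrzbuZh2VEVTIiIjREVniZq7u5mHdmVVVDIjREREVomqqpmIh2eHdlRERFVVVVeJqYmIiIiJmYZVVmVVVVVWeYiIiJmZmYh3ZWd3dmVVVnmHeIeJqqiHd3d3mYZmVmZnd3d3iqqodnd3d5uXZ3dmZndmZ5qZl3Znd3iKp3d3ZnZmZVeJmZd3ZneIipd3d2Z2VURWeYiGdmZ4iIqHd3ZmdkIiNEVmZmZXiIq6h3dlVmVDIjRGdm"/>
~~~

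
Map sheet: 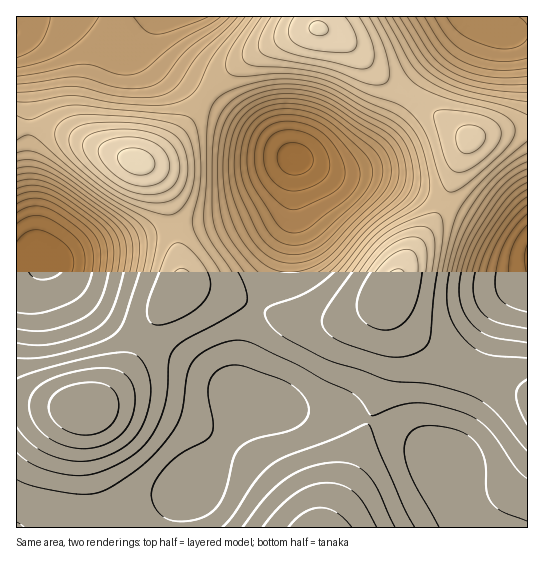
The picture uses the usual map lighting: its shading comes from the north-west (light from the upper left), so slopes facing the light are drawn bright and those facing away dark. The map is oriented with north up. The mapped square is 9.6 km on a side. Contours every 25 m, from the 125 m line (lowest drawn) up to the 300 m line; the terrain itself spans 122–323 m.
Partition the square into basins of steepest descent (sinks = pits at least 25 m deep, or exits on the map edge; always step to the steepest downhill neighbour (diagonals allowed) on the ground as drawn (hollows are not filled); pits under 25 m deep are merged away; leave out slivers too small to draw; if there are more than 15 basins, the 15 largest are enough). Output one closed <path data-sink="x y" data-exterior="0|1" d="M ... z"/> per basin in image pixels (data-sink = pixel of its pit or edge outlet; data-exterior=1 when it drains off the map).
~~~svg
<path data-sink="190 486" data-exterior="0" d="M197 287l-16 0-2 2-23 28-29 53-14 17-20 20-11 2-53-6-13 0 1 125 308-1 26-54 36-100 4-20-4-38 2-20-12 10-20 10-24 6-19 2-29-4-47-20z"/><path data-sink="295 159" data-exterior="0" d="M319 28l-10 1-32 12-39 23-26 23-24 35-27 30-15 9-7 1 14 11 12 20 7 21 8 45 1 28 16 0 17 4 71 28 29 4 19-2 24-6 20-10 10-7 20-39 32-45 10-23 11-33 11-19-38-28-51-34-36-36z"/><path data-sink="47 263" data-exterior="0" d="M43 128l-27 1 0 273 70 7 12-6 21-22 16-24 21-40 23-27 2-7-1-24-8-45-7-21-8-15-10-11-77-32z"/><path data-sink="446 465" data-exterior="0" d="M389 297l-2 18 4 38-4 20-36 100-26 54 202 1 1-134-58-22-45-28-25-23z"/><path data-sink="17 31" data-exterior="1" d="M317 16l-300 0-1 111 27 1 19 4 57 24 16 5 11 0 15-9 15-15 31-43 19-21 24-17 27-15 32-12 9-1z"/><path data-sink="527 258" data-exterior="1" d="M527 128l-40 5-14 4-5 5-29 72-32 45-18 35 2 11 9 16 25 23 45 28 56 21 2 0z"/><path data-sink="470 17" data-exterior="1" d="M527 16l-209 0-1 10 29 15 36 36 89 62 16-6 41-6z"/>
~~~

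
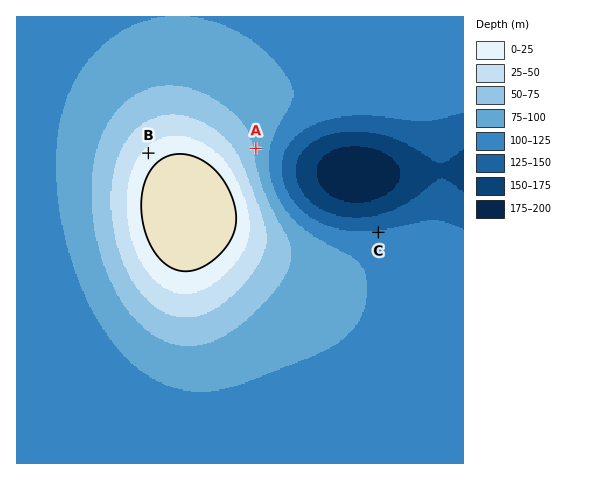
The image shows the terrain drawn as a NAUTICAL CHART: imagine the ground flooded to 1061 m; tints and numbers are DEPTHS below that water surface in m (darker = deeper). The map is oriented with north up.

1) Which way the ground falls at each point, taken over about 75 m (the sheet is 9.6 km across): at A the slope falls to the E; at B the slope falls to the NW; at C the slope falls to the N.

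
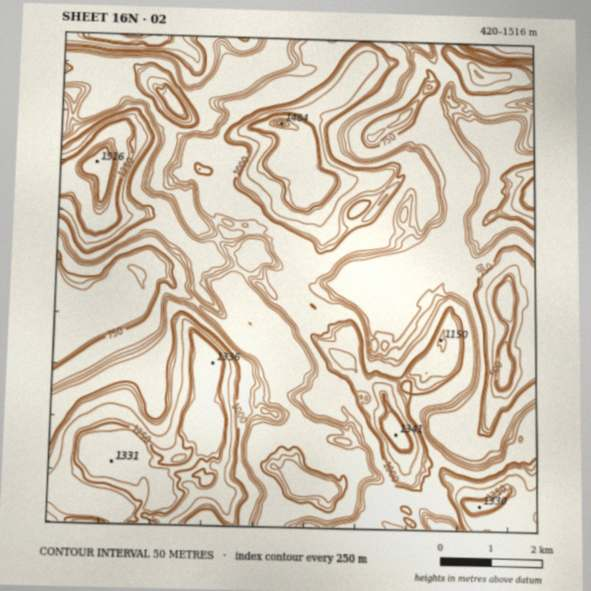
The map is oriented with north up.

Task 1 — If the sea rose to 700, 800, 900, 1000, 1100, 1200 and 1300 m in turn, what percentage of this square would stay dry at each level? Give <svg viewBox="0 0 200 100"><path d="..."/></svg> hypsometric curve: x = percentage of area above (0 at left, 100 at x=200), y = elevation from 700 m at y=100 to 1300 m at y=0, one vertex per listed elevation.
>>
<svg viewBox="0 0 200 100"><path d="M181 100l-47-17-17-16-52-17-10-17-32-16-8-17"/></svg>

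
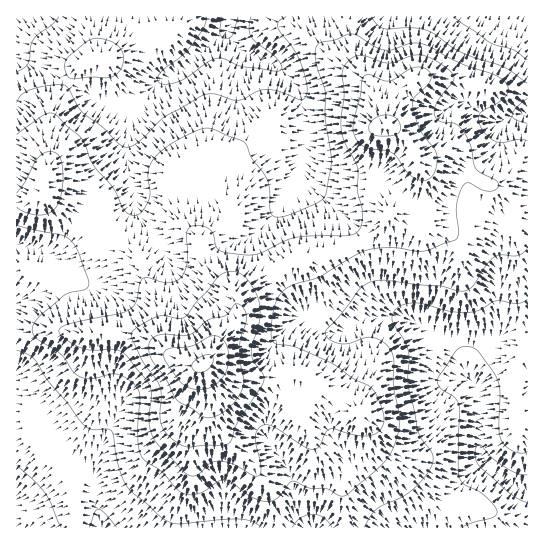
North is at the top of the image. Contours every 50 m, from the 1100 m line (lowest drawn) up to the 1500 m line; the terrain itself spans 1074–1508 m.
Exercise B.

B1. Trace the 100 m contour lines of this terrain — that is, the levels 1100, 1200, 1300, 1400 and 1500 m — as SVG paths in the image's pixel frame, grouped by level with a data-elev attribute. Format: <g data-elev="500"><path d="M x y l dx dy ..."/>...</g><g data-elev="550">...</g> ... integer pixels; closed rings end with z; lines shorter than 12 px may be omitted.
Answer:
<g data-elev="1100"><path d="M527 503l-17-10-31-27-4-9 2-11 1-2 3 1 12 13 16 11 10 5 8 1"/><path d="M238 17l-5 18-6 4-5-2-2-3 1-17"/></g><g data-elev="1200"><path d="M292 527l9-9 12-4 10 3 9 10"/><path d="M364 527l7-12 6-6 26-13 14-10 12-15 4-10-1-8-11-15-3-8-10-45 0-34-4-10-11-19-1-5 2-6 8-6 13-2 35 8 20 1 11-2 14-9 23 2 9-4"/><path d="M17 350l10 4 8 5 13 22 19 21 18 24 8 4 14-1 4 2 2 4 5 30 8 20 5 7 31 26 8 4 9 2 42-4 21-1 11 3 8 5"/><path d="M527 123l-12-3-3-5 5-8 10-9"/><path d="M527 83l-24-16-31-10-15-7-27-18-17-4-29 1-7-4-5-8"/><path d="M70 78l36 0 8-2 5-5 4-6 1-8-3-7-6-6-9-4-9-2-8 2-19 15-4 6-1 9z"/><path d="M286 17l-7 4-1 6 17 25 7 15 5 23-1 7-4 3-23-9-10-2-11 2-13 7-7 2-7 0-16-6-9 0-41 23-26 24-6 5-6 1-8-3-16-17-20-14-5-7-9-17-4-4-16 0-19 5-9 5-4 8"/></g><g data-elev="1300"><path d="M189 475l8 0 13-12 9-2 15 4 20 11 5-1 2-9-6-29 3-8 5-4 6 0 5 2 29 19 10 4 6-4 7-13 4-4 5 0 18 6 13 1 9-2 7-7 2-6-1-10-6-16-6-7-17-9-18-13-12-7-29-12-21-4-3-8 1-18 5-18 9-10 9-5 24-7 43-25 11-3 16-1 34 3 32-11 4-7-2-28 2-11 4-9 6-2 12 6 8 2 5 0 4-4 0-4-2-2-16-8-5-5-5-25-9-15-7-5-15-2-4-4-1-6 2-8 17-21 1-4-4-7-14-10-10-5-9-1-23 7-7 1-28-8-8 3-7 9-2 8 2 20-3 23 0 12 4 13 12 24 1 24 4 20 0 14-5 8-11 3-32 0-19 1-10 4-24 12-14 2-26-4-4-4-4-13-3-4-8-4-9 0-6 5 0 32-3 10-5 6-5 3-7 1-22-6-5 5-5 21-6 7-11 4-47 9-11 6-1 4 3 4 19 11 12 2 22 0 7 2 5 5 19 22 4 8 2 8-3 27 4 16 29 32z"/><path d="M17 207l9 6 13 2 10-2 7-6 5-10 2-16-1-18-4-8-8-4-10 4-6 8-9 19-8 11"/></g><g data-elev="1400"><path d="M203 417l10 0 13-7 11-11 6-12 1-8-4-16 0-17 7-29-3-8-6-5-4 1-8 10-19 5-16 14-8 2-24-1-6 3-4 5 0 8 2 8 15 20 9 19 4 4 13 7z"/><path d="M375 135l12 1 10-2 4-5-2-7-4-4-5-3-8 0-7 3-4 4-2 5 1 6z"/></g><g data-elev="1500"><path d="M195 371l7 1 7-3 4-7 0-4-1-3-7 0-11 6-2 5z"/></g>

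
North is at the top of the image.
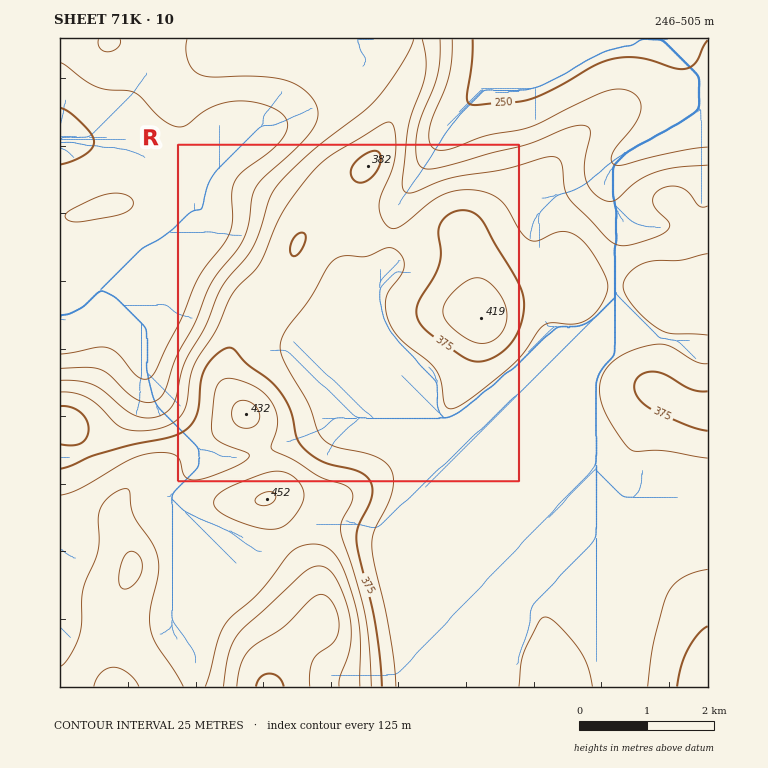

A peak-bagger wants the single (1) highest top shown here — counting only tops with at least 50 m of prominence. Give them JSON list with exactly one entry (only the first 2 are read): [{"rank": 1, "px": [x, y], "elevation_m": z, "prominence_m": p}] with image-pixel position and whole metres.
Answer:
[{"rank": 1, "px": [481, 318], "elevation_m": 419, "prominence_m": 68}]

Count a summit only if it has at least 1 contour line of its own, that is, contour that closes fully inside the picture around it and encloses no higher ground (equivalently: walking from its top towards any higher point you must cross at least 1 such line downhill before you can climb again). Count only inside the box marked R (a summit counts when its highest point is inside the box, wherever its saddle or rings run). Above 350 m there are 3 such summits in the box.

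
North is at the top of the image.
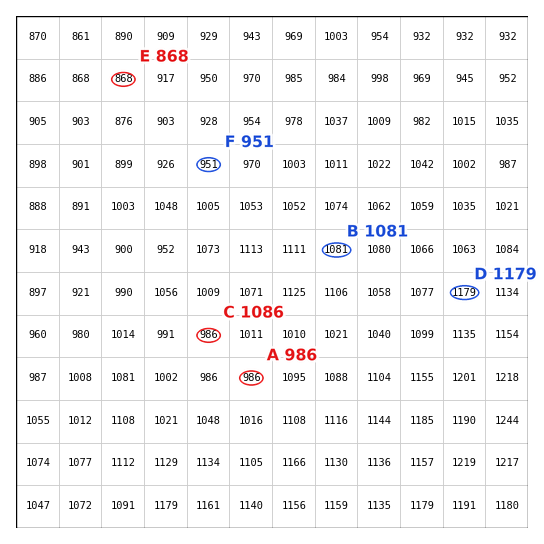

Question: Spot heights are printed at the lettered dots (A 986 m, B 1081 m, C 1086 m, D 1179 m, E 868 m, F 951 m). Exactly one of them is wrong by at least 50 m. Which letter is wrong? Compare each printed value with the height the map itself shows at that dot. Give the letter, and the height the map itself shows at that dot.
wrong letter C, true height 986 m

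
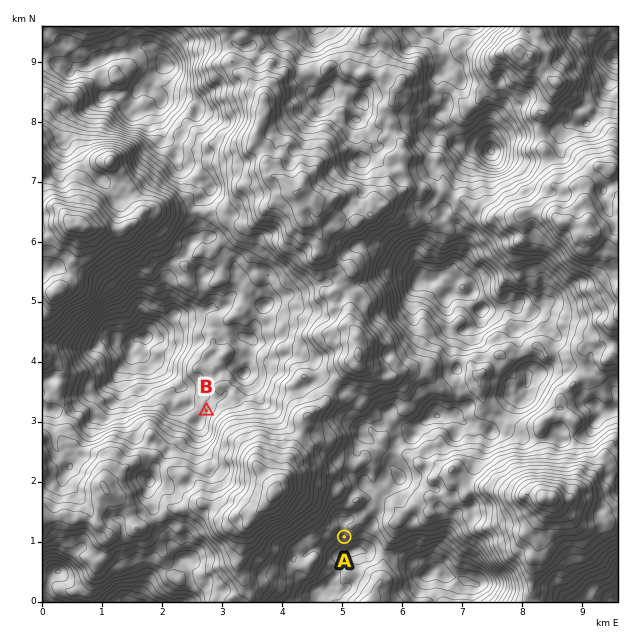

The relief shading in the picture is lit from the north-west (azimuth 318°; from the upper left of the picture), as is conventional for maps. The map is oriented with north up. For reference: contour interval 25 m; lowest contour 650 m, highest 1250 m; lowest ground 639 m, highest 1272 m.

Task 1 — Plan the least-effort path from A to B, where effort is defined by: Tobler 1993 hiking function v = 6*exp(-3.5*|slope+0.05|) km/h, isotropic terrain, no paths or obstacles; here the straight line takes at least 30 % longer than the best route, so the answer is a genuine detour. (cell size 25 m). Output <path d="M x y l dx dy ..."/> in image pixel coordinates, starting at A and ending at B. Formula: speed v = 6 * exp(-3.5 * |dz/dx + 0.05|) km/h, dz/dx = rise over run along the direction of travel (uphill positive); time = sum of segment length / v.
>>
<path d="M344 537l-10-21 0-20-5-9 0-1-19-39-9-9-18-9-3 0-27-14-5 0-6-3-10 0-3-1-23 0"/>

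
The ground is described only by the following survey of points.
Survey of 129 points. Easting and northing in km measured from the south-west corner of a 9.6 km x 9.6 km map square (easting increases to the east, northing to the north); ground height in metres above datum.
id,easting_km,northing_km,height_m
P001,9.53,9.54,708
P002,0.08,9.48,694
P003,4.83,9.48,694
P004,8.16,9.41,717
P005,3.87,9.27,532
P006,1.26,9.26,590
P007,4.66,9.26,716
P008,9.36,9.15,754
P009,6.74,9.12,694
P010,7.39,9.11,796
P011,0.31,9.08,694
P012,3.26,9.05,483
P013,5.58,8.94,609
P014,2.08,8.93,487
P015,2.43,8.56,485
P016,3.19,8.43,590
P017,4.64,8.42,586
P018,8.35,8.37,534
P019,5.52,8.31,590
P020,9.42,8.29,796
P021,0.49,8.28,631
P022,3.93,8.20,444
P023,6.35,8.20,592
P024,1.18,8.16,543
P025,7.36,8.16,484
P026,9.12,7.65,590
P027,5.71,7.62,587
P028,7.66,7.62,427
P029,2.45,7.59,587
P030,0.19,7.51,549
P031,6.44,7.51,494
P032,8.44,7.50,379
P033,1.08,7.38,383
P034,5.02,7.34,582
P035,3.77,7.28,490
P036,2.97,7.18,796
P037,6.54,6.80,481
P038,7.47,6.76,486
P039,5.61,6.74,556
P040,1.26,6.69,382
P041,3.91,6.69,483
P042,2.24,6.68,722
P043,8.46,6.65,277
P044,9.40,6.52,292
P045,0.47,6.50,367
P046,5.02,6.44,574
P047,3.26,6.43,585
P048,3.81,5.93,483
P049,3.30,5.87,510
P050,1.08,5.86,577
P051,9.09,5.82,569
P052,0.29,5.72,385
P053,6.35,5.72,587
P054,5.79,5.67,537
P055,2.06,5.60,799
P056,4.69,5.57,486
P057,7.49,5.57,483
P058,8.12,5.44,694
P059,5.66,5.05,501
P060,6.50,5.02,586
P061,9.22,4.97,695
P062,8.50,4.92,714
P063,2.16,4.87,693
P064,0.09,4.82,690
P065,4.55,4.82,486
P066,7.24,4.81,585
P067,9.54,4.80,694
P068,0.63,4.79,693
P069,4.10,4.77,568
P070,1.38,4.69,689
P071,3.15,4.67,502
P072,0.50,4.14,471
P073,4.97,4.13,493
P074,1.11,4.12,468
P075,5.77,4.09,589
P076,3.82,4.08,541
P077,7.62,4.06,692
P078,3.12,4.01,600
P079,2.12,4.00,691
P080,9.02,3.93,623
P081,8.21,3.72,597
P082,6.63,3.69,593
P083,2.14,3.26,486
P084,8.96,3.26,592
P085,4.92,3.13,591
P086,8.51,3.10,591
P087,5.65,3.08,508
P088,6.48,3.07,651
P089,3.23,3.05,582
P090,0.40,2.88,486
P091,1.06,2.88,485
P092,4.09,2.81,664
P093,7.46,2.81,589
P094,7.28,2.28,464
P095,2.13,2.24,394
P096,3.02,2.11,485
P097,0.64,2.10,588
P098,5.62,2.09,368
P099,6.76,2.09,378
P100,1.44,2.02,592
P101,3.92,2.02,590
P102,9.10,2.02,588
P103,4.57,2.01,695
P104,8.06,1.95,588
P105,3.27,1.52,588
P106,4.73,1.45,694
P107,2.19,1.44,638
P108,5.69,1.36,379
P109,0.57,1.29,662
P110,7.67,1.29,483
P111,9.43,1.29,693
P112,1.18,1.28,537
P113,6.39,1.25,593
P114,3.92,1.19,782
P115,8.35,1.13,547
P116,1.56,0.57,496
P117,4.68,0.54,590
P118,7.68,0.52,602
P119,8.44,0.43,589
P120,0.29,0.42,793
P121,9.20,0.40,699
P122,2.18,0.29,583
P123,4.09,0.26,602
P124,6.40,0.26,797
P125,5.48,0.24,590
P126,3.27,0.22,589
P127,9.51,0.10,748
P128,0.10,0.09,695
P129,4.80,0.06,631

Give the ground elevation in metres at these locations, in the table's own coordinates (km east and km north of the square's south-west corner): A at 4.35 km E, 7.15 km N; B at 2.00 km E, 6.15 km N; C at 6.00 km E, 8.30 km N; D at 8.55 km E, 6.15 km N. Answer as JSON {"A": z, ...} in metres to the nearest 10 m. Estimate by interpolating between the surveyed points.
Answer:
{"A": 570, "B": 690, "C": 590, "D": 380}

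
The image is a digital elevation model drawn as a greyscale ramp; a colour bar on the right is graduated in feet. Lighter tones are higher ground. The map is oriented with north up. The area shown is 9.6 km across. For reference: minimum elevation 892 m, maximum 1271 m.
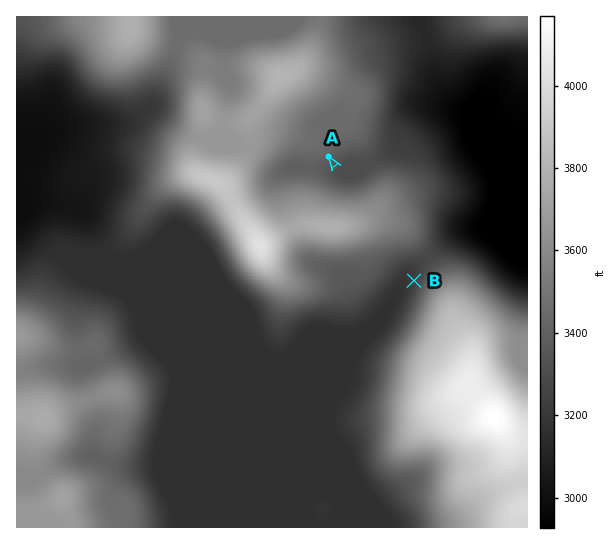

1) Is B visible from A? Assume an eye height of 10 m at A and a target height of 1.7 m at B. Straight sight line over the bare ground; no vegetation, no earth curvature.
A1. no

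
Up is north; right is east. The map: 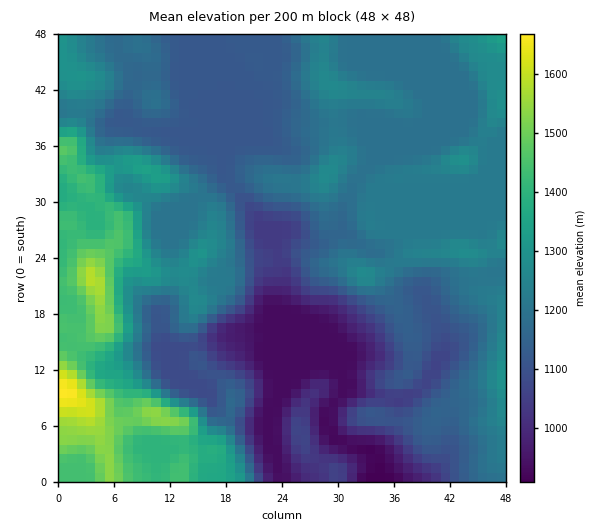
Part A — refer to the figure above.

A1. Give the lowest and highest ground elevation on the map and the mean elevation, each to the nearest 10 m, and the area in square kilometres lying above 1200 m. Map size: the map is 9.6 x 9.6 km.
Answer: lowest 900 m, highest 1670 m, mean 1190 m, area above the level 40.8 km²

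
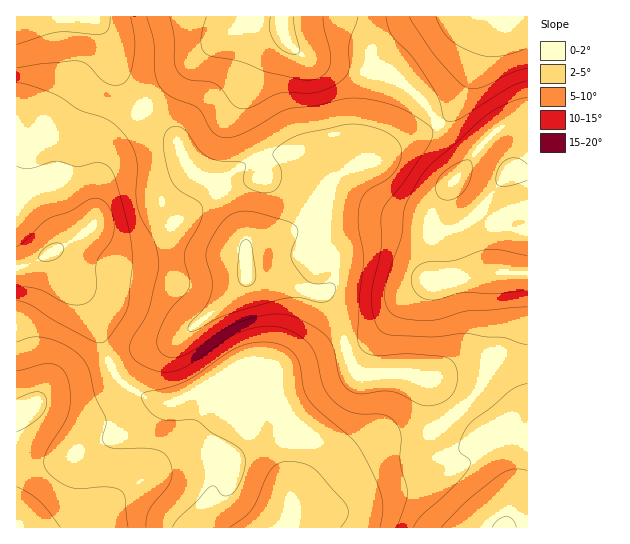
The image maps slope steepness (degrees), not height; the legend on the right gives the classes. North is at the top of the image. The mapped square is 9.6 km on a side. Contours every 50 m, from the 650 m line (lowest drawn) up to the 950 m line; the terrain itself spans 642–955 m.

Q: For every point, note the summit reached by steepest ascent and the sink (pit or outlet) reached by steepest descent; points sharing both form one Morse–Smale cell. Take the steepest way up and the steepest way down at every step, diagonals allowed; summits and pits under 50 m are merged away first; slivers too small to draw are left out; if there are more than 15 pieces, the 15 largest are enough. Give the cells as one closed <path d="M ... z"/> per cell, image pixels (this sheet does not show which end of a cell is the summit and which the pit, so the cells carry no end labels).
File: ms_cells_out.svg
<path d="M527 123l-18 1-11 5-15 14-18 25 0-9-2-5-25-30-9 7-32 14-19 14-25 8-14 8-10 10-5 17-4 33 9 28 3 19-8 12 13 20 12 47 10 14 10 1 12-3 24 0 25 7 11 10 17 21 19-20 10-18 6-28-2-35 1-29 9-9 27 1z"/><path d="M270 23l-16 0-11 2-26 16-73 66 29 28 18 35 7 6 13 5 8 9 26 51 2 33 7 6 31 4 28 9 10 0 6-4 3-7-3-19-9-28 4-33 5-17 14-13 16-8 19-5 19-14 38-18 2-5-12-17-16-17-16-12-12-4-34-3-36-9-22-15-8-20z"/><path d="M247 275l-4 8-24 24-38 30-11 6-33 9-26 14 9 15 7 6 22 12 13 4 15-2 61-28 8 2 23 12 4 5-23 8-9 11-4 19-17 35-8 26-1 12 2 12 9 13 67 0 6-27 40-37 44-24 35-4 15-4 17-11 11-11-16-20-11-10-25-7-24 0-12 3-10-1-10-14-12-47-14-21-10 0-28-9-20-1-11-3z"/><path d="M145 108l-22 16-15 18-8 20-5 60-10 11-18 11-8 3 4-6 0-15-12-36-10-7-25-2 0 86 11-2 24-13 6 3 36 58 14 44 4 8 26-13 33-9 11-6 38-30 24-24 4-6-2-36-26-51-8-9-13-5-7-6-18-35z"/><path d="M110 365l-20 8-24 6-11 5-22 23-17 7 0 113 205 1-9-17-1-13 12-41 14-27 7-24 11-9 18-6-8-7-19-9-8-2-61 28-15 2-13-4-22-12-7-6z"/><path d="M458 411l-17 14-12 7-15 4-35 4-44 24-40 37-6 26 238 1 1-106-15 2-20 7-12 0-10-6z"/><path d="M91 16l-75 1 0 162 25 4 10 7 12 36-2 21 24-14 8-8 3-10 3-44 4-18 12-20 29-26-25-32-10-34-6-12z"/><path d="M481 16l-198 0 0 15 6 14 22 15 36 9 34 3 12 4 16 12 16 17 14 19 17-17 20-42 7-23 0-24z"/><path d="M53 252l-26 13-11 4 1 144 16-6 22-23 19-8 28-7 9-4-19-55-31-49z"/><path d="M282 16l-190 1 11 12 6 12 10 34 26 32 58-55 26-19 14-8 11-2 16 0 12 4z"/><path d="M527 16l-46 1 2 25-7 23-20 42-17 18 24 29 2 5 0 9 18-25 15-14 11-5 19-2z"/><path d="M513 272l-12 0-9 9-1 29 2 35-4 20-12 26-18 19 12 15 10 6 12 0 35-10 0-147z"/>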